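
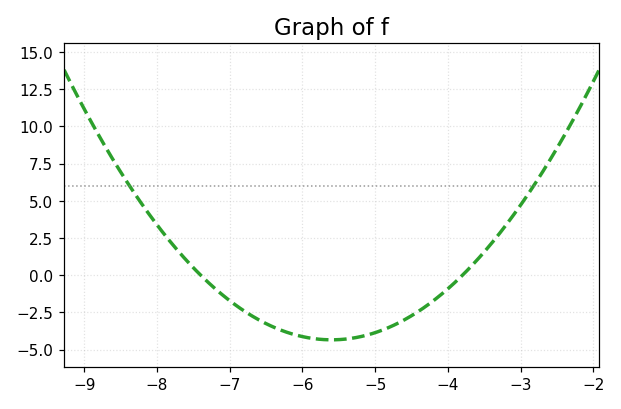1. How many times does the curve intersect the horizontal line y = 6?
2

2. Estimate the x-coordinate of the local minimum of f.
-5.6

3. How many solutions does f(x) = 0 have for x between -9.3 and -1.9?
2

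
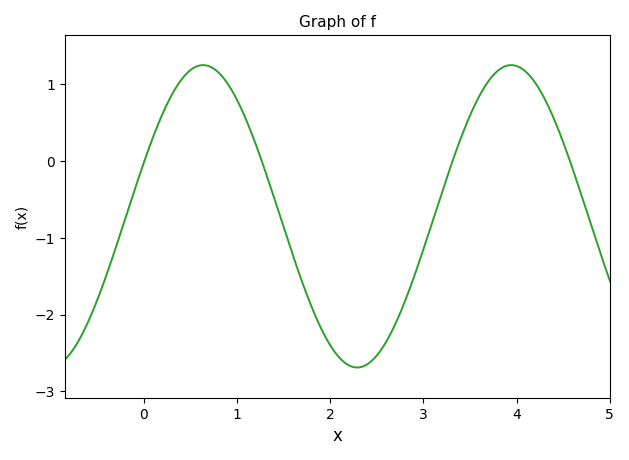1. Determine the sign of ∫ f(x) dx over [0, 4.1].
negative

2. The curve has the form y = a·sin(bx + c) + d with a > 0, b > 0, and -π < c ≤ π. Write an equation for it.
y = 1.97sin(1.9x + 0.36) - 0.72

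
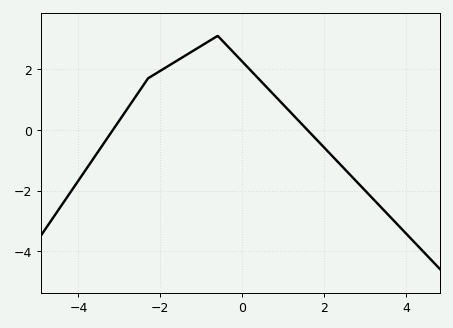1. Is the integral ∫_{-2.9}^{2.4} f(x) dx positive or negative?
positive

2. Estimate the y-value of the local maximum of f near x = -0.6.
3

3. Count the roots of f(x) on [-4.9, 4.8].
2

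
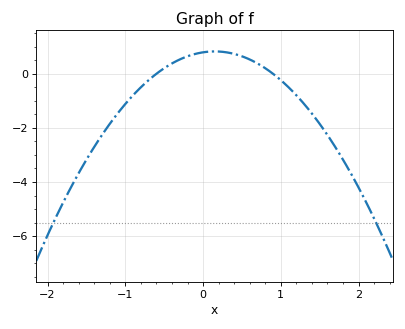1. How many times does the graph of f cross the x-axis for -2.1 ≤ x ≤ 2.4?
2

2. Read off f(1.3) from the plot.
-1.2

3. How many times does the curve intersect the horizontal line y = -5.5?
2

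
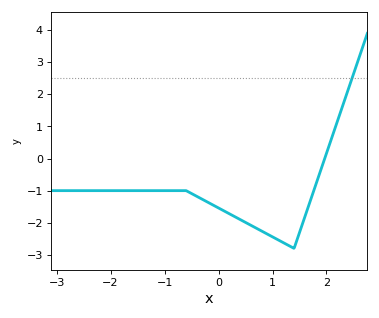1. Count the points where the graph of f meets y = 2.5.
1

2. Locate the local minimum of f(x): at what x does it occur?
1.4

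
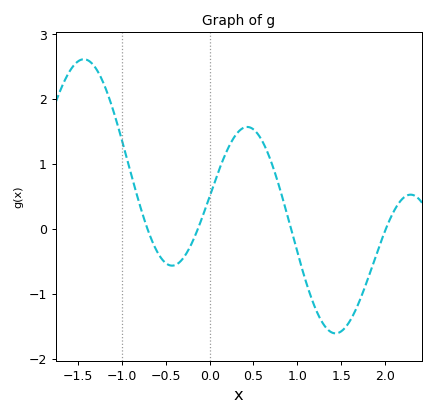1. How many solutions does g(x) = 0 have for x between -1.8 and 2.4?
4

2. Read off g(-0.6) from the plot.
-0.348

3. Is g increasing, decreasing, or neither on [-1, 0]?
neither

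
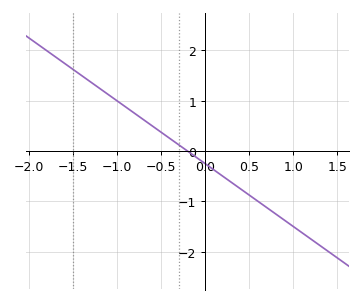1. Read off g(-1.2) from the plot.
1.25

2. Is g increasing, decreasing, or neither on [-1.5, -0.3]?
decreasing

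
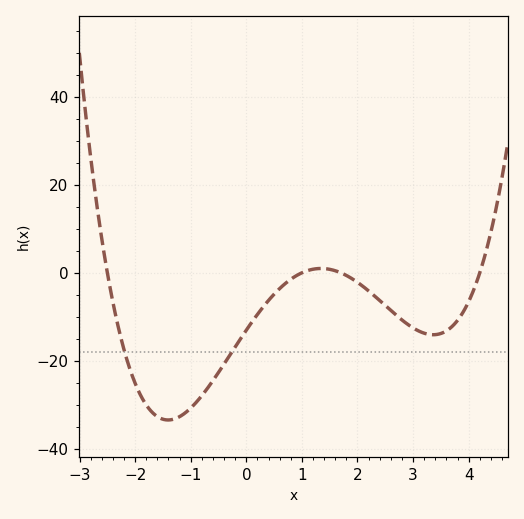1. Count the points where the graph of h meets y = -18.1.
2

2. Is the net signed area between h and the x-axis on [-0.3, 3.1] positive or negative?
negative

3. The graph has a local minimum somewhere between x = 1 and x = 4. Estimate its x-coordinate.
3.36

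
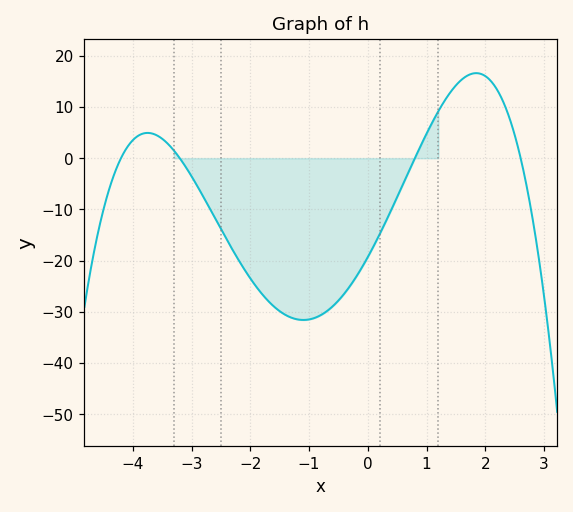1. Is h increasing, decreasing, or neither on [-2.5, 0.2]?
neither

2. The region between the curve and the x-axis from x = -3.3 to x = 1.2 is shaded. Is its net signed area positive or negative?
negative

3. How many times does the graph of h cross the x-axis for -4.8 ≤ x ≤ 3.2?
4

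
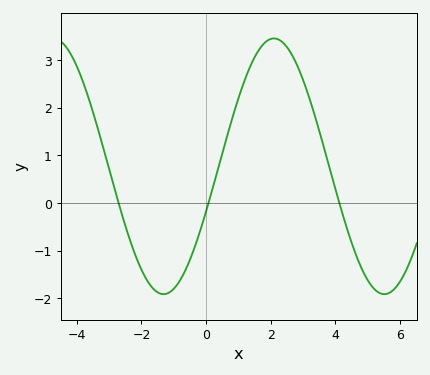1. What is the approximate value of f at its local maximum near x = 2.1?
3.45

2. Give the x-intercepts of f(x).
-2.71, 0.074, 4.12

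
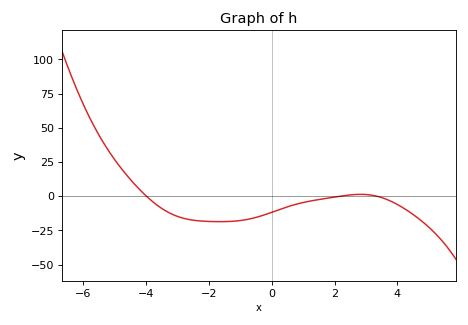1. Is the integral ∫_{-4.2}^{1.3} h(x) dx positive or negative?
negative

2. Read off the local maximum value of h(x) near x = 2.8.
2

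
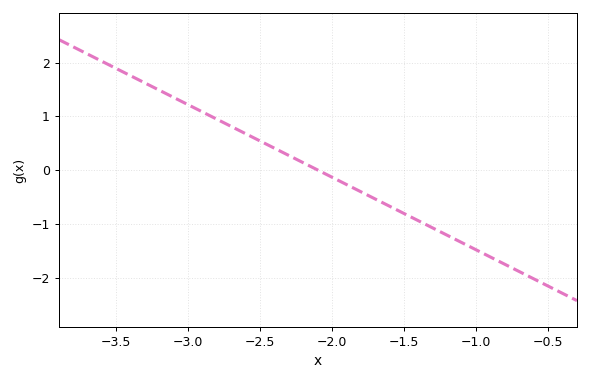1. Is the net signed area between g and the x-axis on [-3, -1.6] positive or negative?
positive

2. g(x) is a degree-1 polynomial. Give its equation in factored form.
y = -1.35(x + 2.1)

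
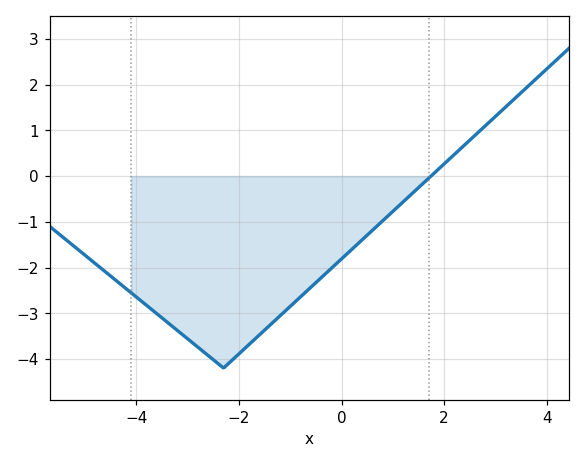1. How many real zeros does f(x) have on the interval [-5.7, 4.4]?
1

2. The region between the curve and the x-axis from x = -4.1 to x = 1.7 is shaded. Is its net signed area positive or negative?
negative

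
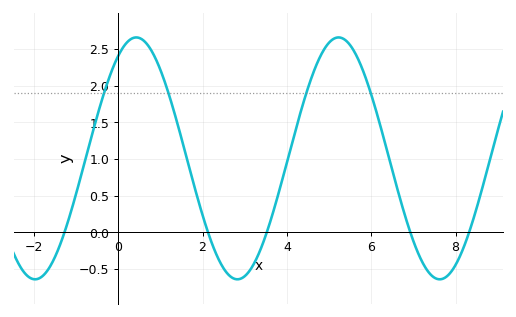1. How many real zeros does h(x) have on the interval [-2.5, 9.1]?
5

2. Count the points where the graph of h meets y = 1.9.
4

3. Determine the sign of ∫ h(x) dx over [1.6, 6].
positive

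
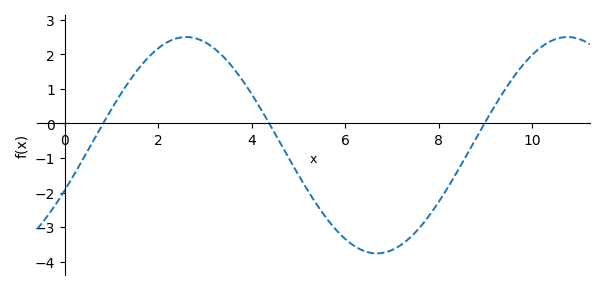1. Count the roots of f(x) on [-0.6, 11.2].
3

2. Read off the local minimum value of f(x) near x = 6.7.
-3.8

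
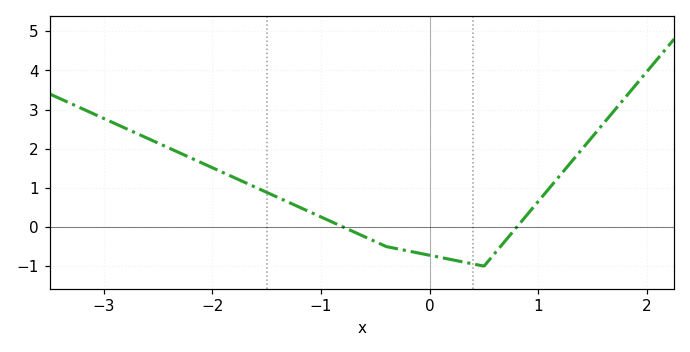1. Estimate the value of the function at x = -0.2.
-0.611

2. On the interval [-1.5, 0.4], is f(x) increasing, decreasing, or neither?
decreasing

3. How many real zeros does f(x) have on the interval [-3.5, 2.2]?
2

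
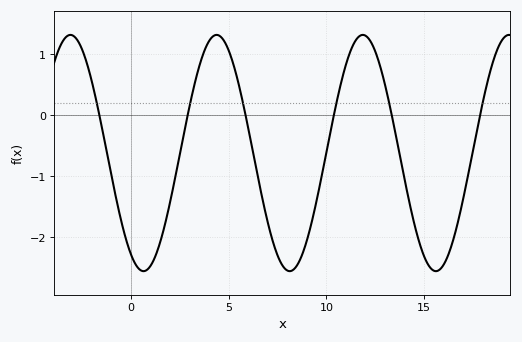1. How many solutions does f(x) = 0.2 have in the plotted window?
6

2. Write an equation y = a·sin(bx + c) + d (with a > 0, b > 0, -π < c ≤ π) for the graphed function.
y = 1.93sin(0.84x - 2.11) - 0.62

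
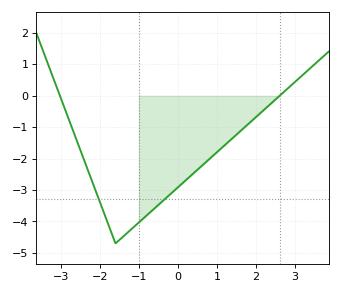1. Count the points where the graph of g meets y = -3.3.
2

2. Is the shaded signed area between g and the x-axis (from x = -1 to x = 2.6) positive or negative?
negative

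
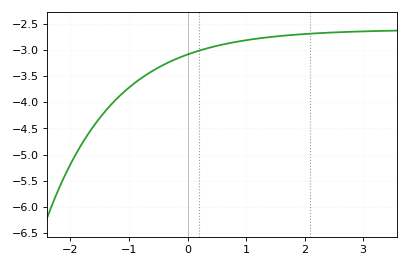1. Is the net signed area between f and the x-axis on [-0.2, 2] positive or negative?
negative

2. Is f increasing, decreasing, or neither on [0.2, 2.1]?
increasing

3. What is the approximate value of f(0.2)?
-3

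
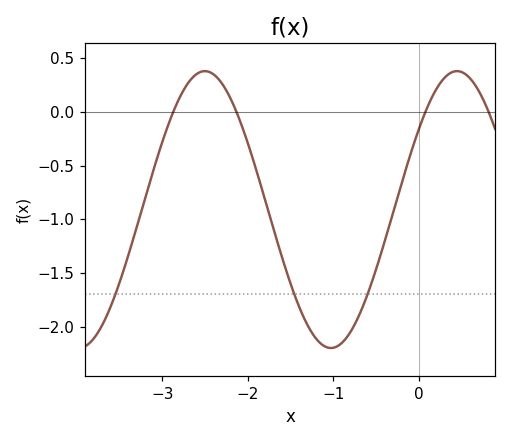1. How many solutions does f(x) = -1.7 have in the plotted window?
3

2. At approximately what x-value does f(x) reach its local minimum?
-1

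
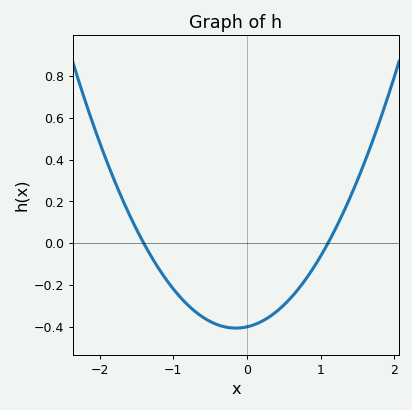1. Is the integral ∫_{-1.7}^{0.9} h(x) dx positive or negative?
negative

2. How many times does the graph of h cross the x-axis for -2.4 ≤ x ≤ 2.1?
2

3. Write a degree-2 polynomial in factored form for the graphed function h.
y = 0.26(x + 1.4)(x - 1.1)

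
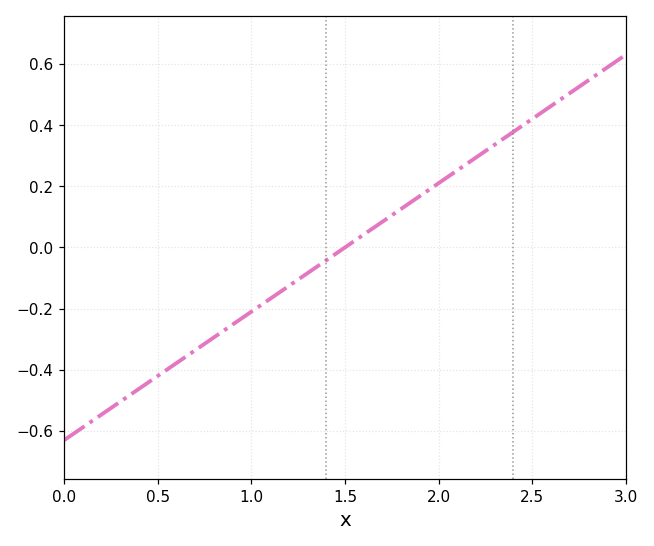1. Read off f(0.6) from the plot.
-0.38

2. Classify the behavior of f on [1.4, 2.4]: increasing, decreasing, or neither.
increasing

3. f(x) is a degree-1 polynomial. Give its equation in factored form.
y = 0.42(x - 1.5)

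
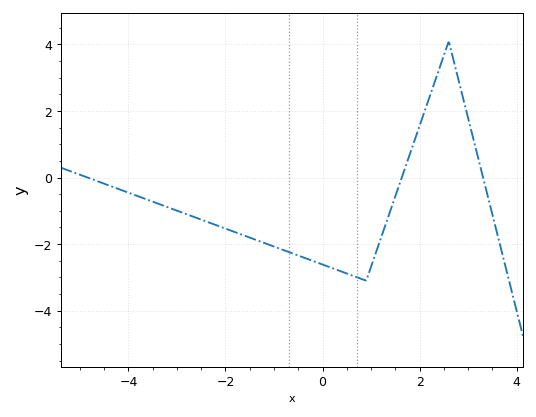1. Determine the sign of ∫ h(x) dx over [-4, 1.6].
negative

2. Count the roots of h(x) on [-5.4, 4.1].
3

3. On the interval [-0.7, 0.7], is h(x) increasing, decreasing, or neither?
decreasing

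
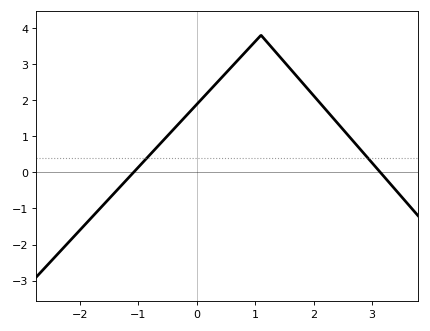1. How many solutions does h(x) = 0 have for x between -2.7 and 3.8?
2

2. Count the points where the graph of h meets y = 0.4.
2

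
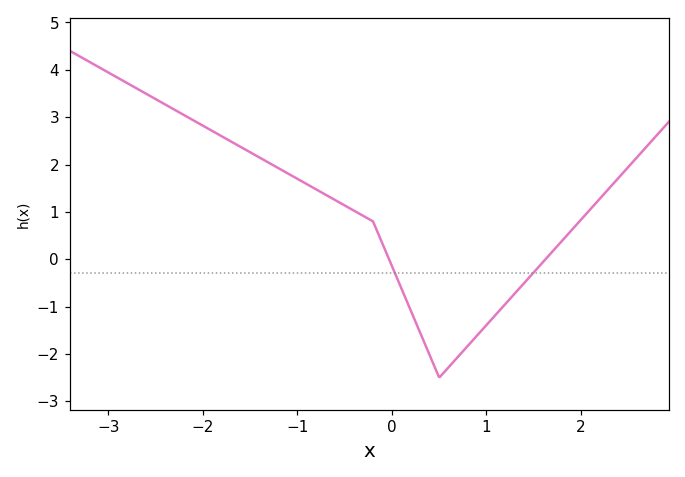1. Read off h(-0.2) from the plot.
0.8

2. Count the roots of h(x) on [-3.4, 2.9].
2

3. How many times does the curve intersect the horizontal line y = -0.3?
2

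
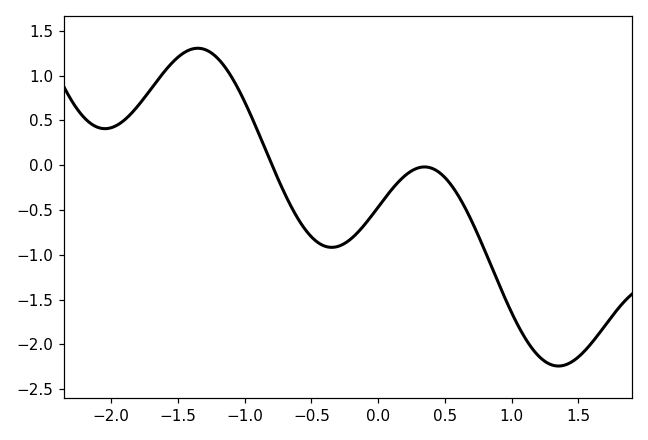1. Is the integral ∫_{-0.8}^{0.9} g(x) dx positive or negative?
negative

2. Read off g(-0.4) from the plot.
-0.903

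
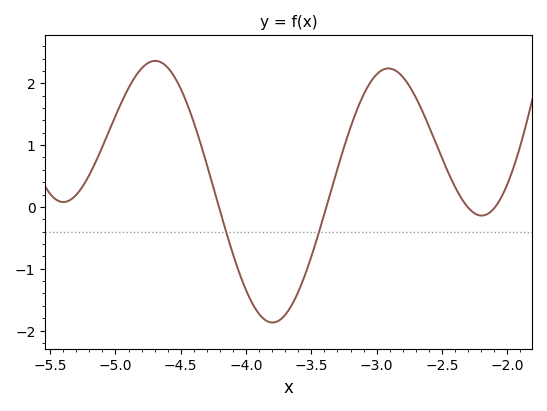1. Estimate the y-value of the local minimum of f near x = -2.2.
-0.1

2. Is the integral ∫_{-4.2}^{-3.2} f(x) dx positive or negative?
negative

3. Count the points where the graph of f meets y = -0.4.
2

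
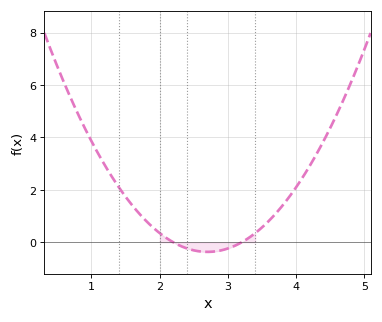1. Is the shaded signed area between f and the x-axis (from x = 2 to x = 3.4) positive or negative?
negative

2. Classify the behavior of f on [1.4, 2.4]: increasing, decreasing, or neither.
decreasing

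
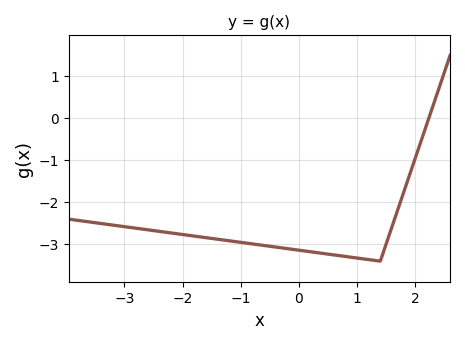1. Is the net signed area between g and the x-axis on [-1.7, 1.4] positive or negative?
negative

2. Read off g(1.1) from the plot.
-3.34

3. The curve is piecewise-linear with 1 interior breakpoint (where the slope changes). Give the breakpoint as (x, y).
(1.4, -3.4)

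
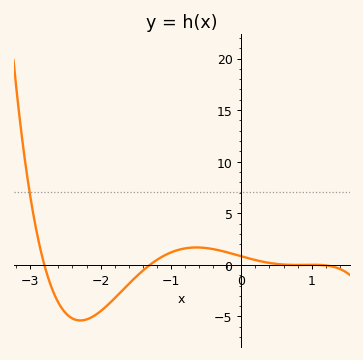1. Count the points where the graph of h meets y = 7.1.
1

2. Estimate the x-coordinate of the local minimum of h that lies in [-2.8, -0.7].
-2.3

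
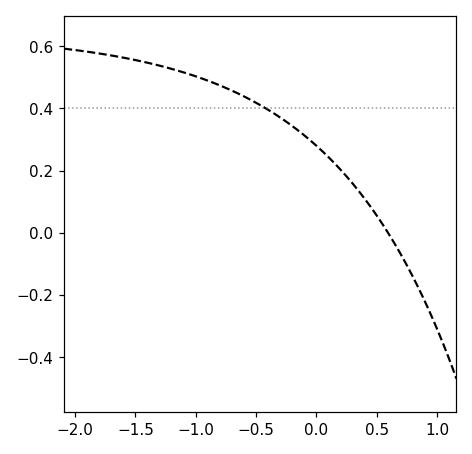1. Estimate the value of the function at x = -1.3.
0.538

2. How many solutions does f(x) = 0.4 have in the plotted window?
1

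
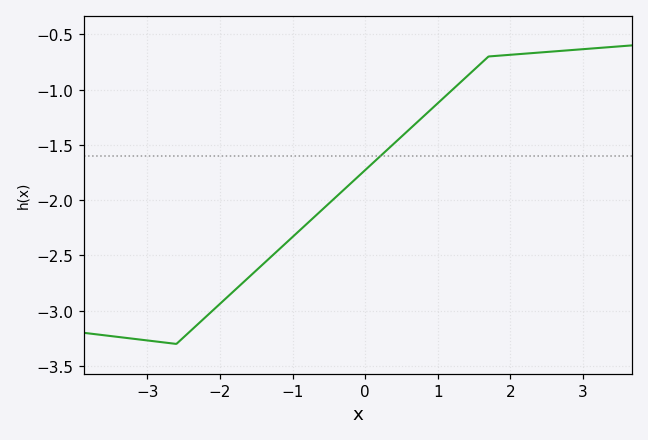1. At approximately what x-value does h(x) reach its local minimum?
-2.6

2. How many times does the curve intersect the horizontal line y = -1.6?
1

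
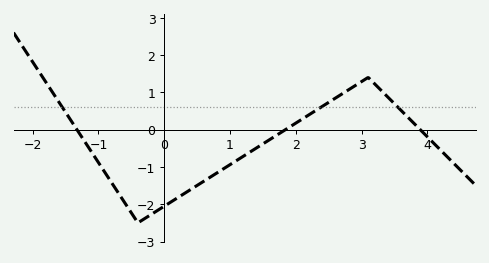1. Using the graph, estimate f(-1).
-0.881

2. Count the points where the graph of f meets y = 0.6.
3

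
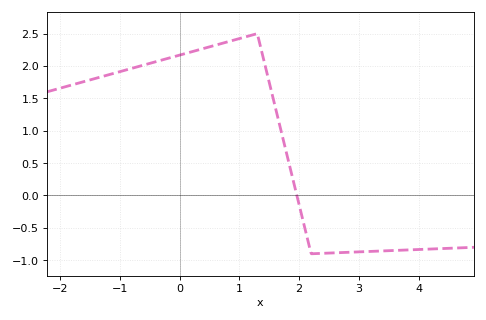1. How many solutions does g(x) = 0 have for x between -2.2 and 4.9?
1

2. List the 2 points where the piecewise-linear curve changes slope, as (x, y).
(1.3, 2.5); (2.2, -0.9)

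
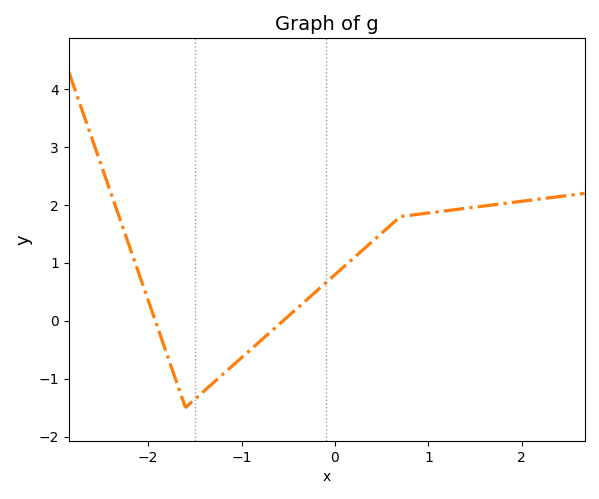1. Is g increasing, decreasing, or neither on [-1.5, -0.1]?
increasing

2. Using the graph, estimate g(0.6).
1.66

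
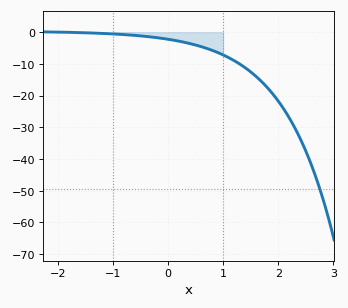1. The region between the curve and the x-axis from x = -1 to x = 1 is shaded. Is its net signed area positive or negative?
negative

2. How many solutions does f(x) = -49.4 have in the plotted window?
1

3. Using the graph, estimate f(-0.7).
-1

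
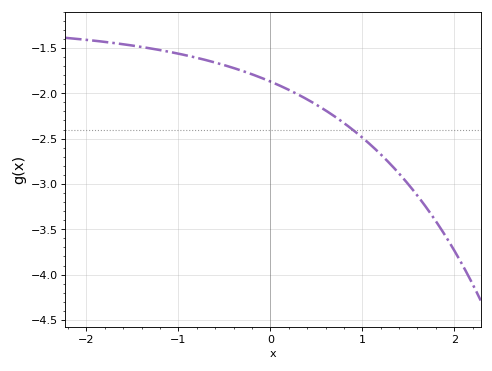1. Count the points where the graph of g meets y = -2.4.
1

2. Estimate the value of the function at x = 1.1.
-2.6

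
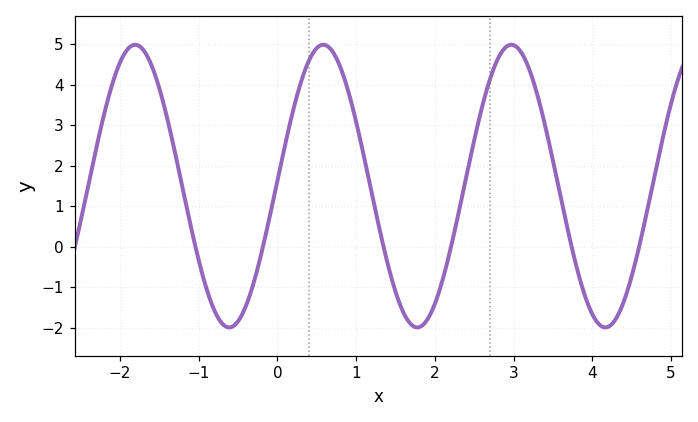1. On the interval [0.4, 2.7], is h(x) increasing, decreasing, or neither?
neither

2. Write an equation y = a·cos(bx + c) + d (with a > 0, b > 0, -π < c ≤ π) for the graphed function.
y = 3.49cos(2.63x - 1.53) + 1.5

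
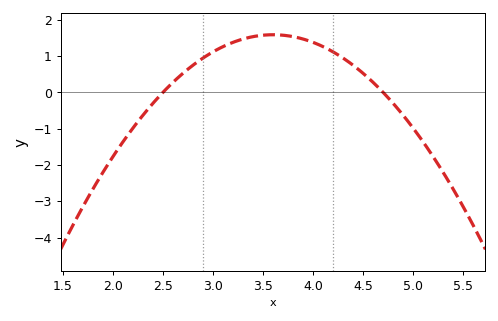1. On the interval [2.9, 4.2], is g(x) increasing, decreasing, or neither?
neither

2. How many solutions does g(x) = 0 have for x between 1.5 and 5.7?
2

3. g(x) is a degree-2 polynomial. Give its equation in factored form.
y = -1.31(x - 2.5)(x - 4.7)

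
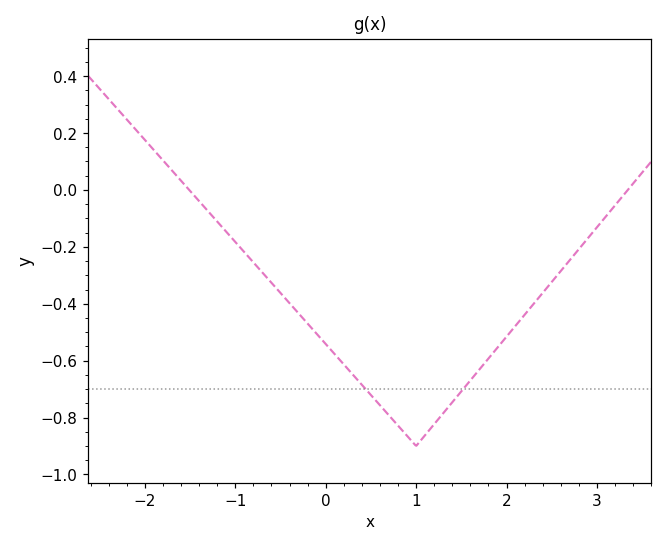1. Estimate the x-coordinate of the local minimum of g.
0.999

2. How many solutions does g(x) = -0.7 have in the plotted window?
2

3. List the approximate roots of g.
-1.51, 3.34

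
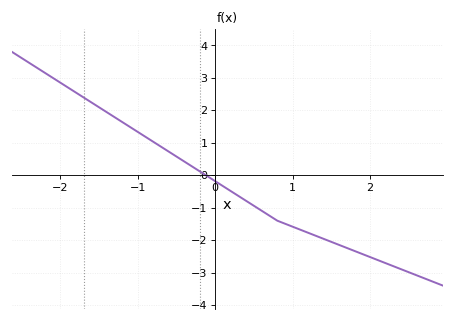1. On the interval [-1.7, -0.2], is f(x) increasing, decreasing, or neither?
decreasing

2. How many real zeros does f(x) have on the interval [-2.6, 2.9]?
1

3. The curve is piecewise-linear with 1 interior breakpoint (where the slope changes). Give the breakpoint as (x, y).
(0.8, -1.4)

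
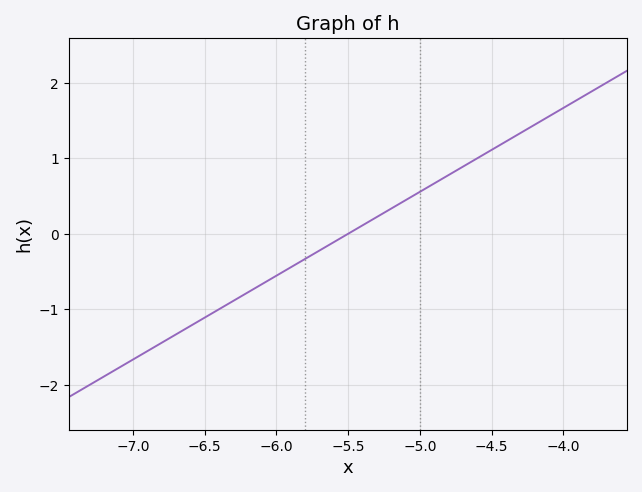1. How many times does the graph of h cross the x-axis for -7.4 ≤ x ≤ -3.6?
1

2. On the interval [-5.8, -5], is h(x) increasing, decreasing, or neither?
increasing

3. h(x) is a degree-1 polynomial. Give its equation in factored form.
y = 1.11(x + 5.5)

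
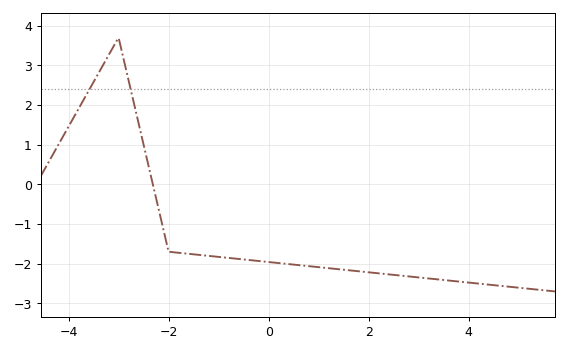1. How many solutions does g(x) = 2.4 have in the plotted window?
2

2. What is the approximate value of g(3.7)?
-2.4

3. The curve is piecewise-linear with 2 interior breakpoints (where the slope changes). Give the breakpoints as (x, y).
(-3, 3.7); (-2, -1.7)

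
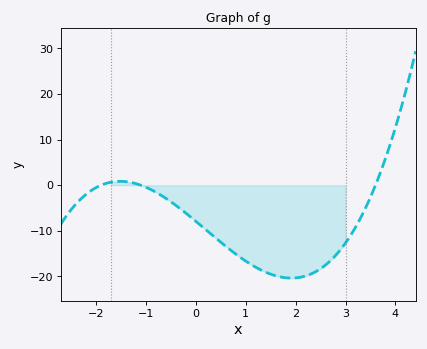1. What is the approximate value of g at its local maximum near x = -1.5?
0.858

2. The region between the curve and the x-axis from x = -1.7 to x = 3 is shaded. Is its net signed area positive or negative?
negative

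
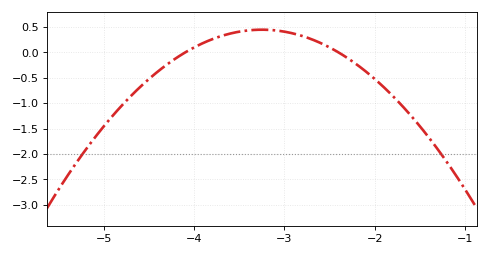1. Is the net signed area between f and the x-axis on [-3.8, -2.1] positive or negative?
positive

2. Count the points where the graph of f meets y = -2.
2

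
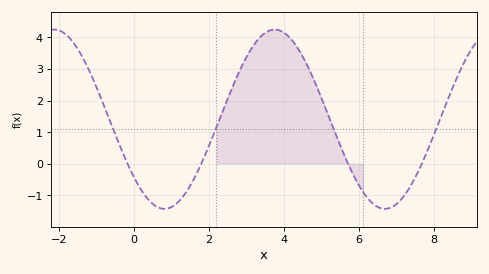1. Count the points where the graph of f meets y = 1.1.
4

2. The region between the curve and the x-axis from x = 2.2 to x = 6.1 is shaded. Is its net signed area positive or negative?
positive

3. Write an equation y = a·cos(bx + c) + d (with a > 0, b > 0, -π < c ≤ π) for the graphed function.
y = 2.84cos(1.1x + 2.3) + 1.41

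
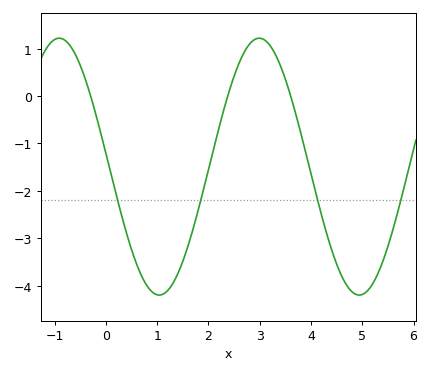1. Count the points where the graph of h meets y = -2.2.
4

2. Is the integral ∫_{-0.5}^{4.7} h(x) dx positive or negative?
negative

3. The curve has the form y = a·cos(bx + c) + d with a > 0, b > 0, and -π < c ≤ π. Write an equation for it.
y = 2.71cos(1.61x + 1.47) - 1.49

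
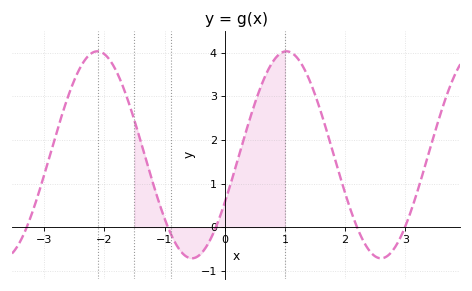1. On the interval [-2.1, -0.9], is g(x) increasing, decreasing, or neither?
decreasing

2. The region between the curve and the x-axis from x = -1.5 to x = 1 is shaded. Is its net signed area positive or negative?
positive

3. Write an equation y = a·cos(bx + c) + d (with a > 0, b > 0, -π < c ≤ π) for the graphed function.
y = 2.37cos(2x - 2.1) + 1.66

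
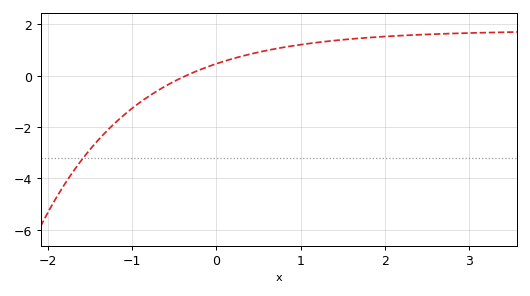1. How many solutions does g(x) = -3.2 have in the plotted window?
1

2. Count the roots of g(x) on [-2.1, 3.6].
1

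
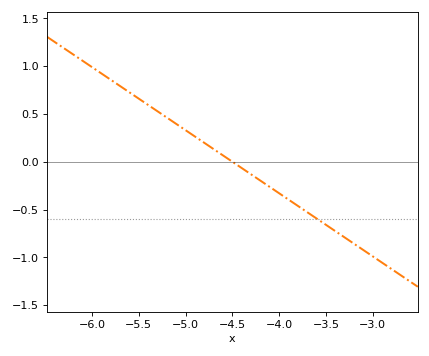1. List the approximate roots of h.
-4.5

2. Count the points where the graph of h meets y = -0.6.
1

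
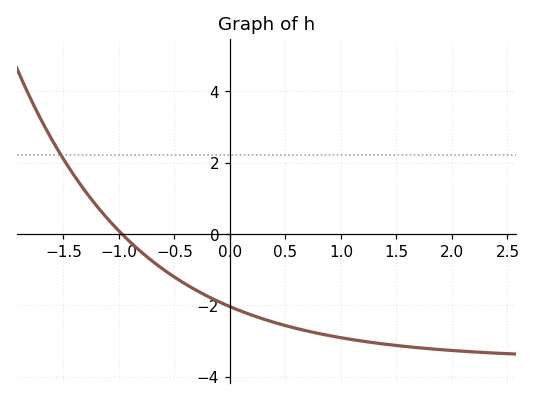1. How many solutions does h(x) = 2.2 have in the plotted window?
1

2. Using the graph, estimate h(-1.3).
1.2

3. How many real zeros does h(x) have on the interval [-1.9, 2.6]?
1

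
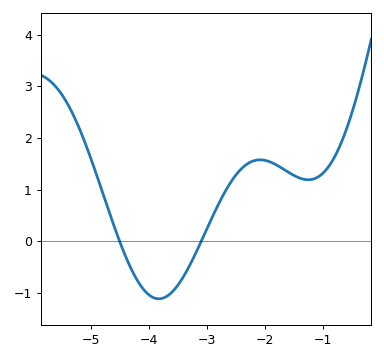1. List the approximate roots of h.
-4.5, -3.1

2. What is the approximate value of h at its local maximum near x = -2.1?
1.6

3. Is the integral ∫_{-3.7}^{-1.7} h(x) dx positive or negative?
positive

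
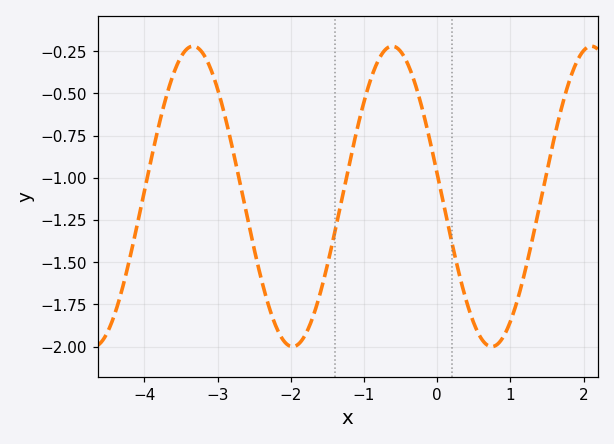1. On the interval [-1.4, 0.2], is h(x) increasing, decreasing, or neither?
neither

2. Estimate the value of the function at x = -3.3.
-0.2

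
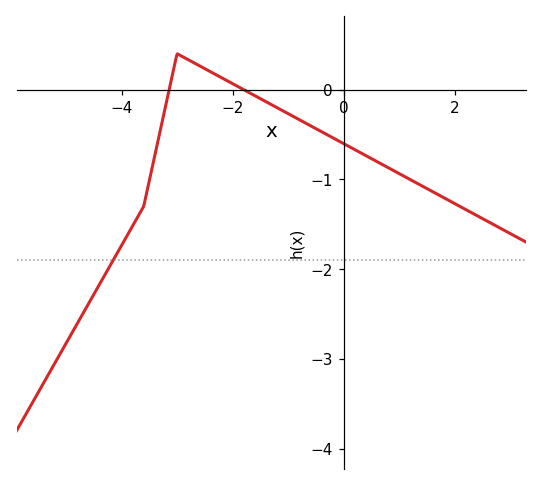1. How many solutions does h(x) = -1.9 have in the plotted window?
1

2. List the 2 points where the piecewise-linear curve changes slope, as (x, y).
(-3.6, -1.3); (-3, 0.4)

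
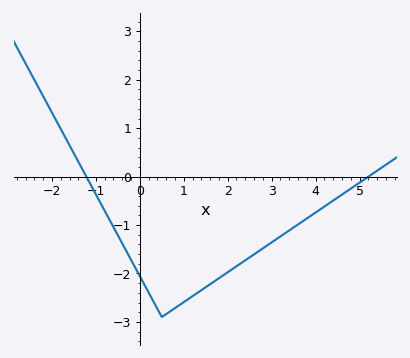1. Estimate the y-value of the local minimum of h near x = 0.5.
-2.9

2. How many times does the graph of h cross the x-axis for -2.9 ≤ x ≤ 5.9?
2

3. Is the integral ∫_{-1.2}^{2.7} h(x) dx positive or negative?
negative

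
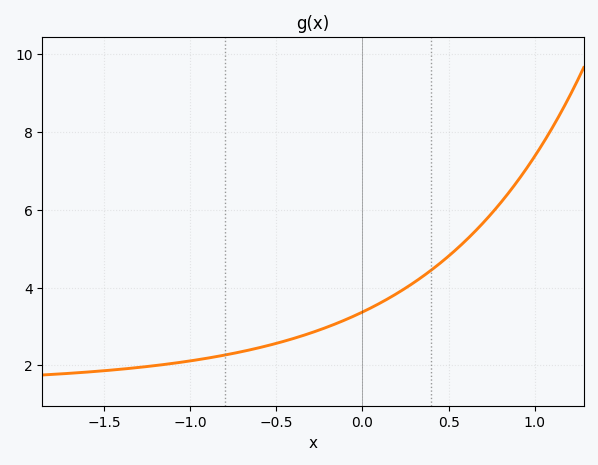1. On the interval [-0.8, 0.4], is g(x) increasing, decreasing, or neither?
increasing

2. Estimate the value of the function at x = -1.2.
1.99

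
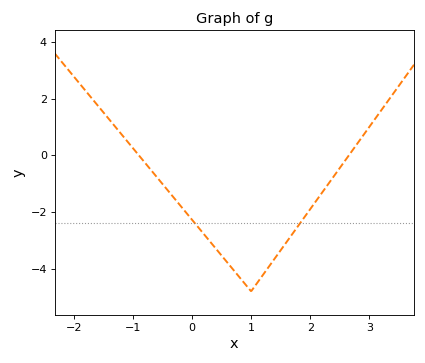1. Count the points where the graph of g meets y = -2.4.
2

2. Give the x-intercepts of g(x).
-0.898, 2.65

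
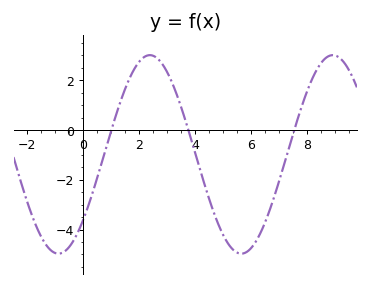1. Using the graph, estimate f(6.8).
-2.8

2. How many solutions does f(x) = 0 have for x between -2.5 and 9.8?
3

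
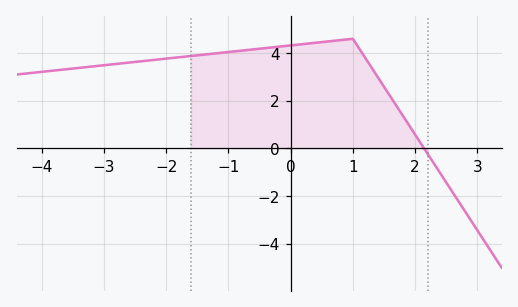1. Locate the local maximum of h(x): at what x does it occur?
0.997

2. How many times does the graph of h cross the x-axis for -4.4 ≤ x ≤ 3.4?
1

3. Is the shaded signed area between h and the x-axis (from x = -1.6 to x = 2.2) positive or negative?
positive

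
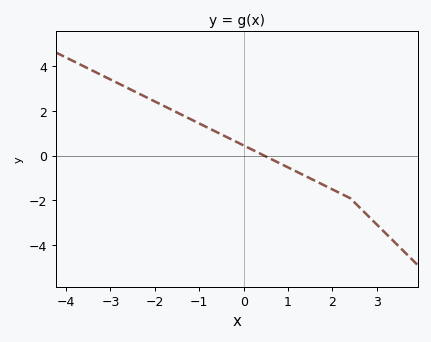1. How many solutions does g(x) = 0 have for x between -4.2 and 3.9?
1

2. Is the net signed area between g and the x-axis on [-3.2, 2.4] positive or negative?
positive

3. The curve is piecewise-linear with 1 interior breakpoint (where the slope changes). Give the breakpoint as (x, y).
(2.4, -1.9)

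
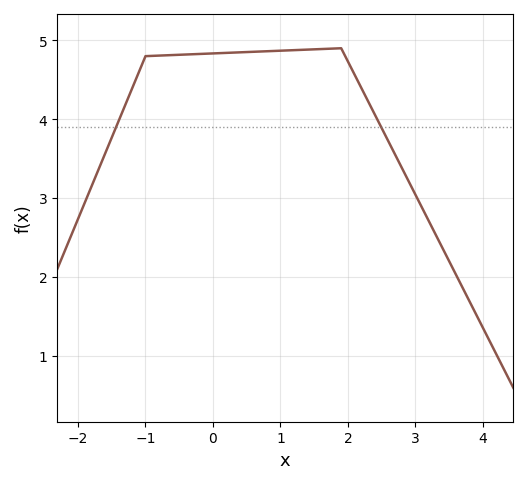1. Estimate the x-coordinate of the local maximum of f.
1.9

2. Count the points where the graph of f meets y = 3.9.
2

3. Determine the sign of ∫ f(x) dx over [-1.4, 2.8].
positive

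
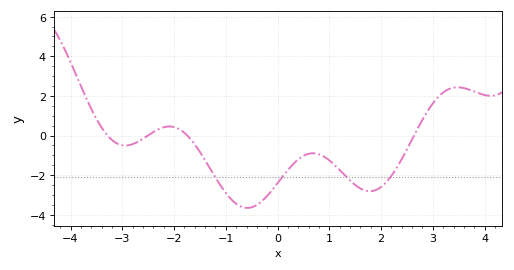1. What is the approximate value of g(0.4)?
-1.2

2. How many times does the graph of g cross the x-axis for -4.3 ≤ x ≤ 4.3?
4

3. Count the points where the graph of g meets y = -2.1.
4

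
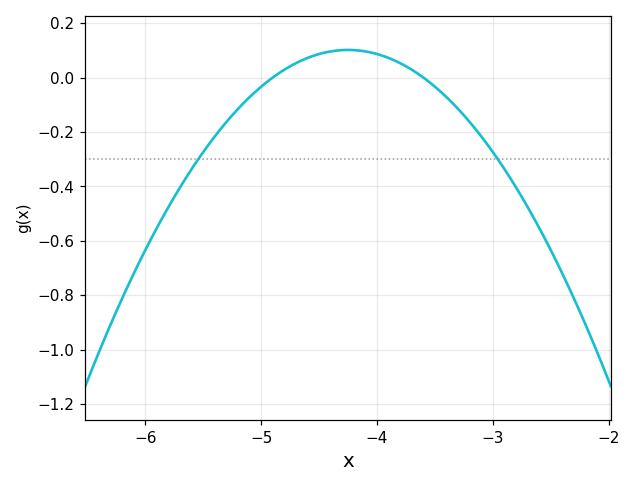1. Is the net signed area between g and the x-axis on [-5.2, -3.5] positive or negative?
positive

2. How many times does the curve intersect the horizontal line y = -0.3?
2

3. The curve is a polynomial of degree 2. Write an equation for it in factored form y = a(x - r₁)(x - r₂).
y = -0.24(x + 4.9)(x + 3.6)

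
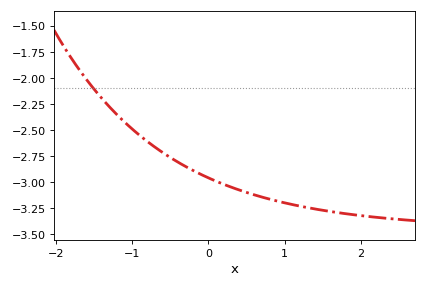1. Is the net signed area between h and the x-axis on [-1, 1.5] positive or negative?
negative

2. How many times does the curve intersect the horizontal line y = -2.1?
1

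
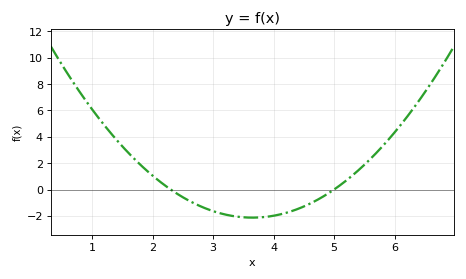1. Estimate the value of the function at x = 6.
4.33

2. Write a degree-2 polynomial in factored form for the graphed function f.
y = 1.17(x - 2.3)(x - 5)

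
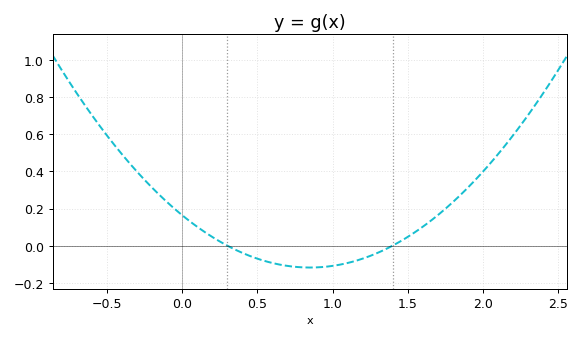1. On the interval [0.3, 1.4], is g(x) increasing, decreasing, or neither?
neither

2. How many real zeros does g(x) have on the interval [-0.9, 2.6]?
2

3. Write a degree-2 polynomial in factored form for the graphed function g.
y = 0.39(x - 0.3)(x - 1.4)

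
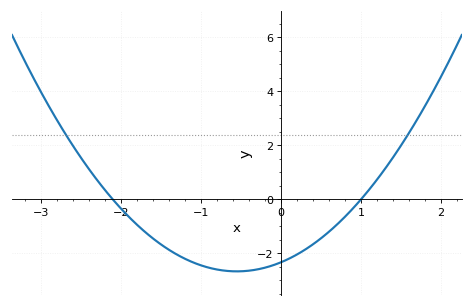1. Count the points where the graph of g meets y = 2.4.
2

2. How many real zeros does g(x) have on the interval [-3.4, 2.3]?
2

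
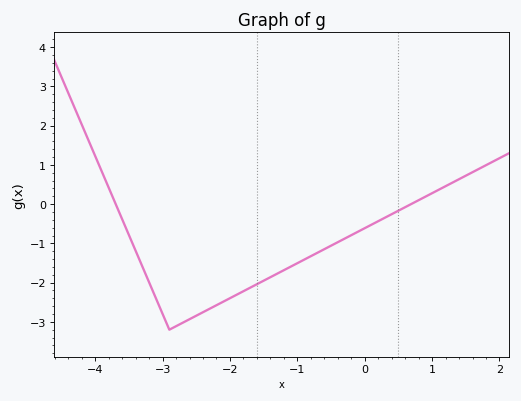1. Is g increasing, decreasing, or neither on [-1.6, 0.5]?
increasing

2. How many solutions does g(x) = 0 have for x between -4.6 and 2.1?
2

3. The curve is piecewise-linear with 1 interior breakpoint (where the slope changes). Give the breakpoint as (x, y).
(-2.9, -3.2)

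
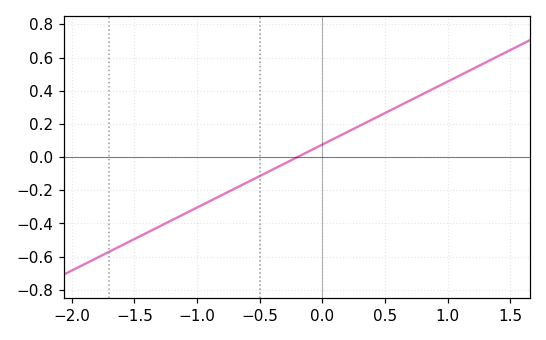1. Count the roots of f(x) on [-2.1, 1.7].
1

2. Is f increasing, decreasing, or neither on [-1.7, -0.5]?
increasing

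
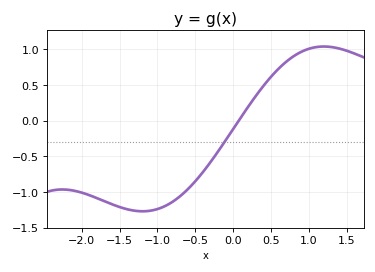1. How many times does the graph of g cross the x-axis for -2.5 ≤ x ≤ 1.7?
1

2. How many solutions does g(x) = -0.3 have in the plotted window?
1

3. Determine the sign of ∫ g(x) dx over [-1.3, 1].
negative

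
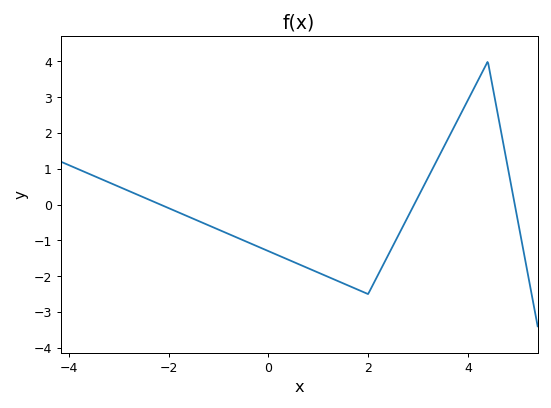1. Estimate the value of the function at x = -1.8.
-0.219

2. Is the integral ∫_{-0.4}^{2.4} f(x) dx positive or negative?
negative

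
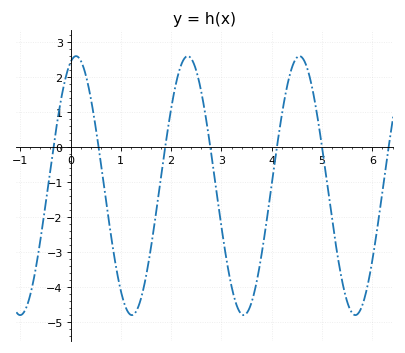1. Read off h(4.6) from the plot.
2.6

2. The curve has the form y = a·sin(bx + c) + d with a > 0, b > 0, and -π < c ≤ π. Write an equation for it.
y = 3.7sin(2.8x + 1.3) - 1.09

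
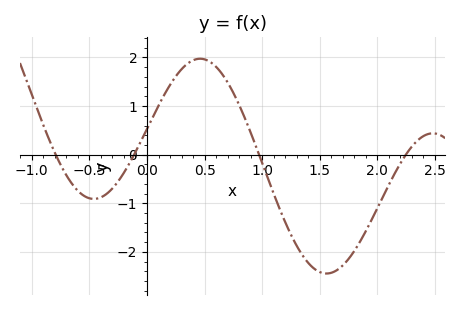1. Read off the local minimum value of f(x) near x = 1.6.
-2.4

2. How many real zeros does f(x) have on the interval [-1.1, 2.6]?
4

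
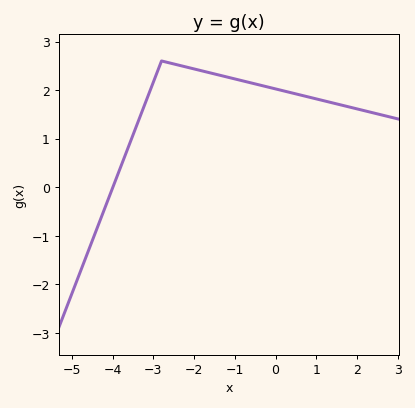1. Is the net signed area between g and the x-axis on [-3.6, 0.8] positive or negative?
positive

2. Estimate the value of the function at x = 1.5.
1.72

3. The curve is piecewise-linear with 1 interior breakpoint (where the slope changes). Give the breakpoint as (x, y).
(-2.8, 2.6)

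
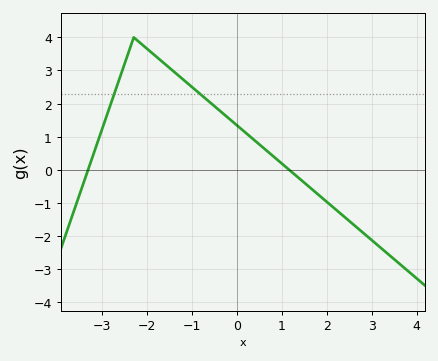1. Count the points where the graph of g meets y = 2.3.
2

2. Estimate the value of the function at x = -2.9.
1.6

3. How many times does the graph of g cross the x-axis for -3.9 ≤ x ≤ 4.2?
2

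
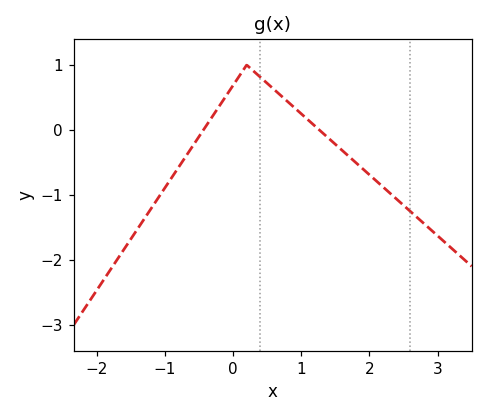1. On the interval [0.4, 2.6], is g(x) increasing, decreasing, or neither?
decreasing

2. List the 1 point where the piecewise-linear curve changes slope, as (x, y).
(0.2, 1)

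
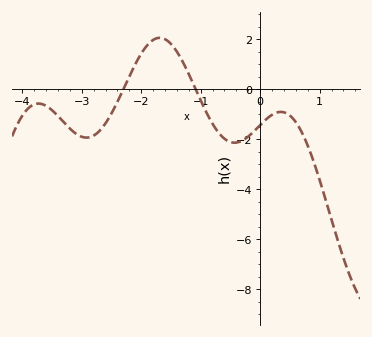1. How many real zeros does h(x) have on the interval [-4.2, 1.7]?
2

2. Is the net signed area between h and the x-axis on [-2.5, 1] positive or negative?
negative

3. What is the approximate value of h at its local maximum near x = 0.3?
-0.904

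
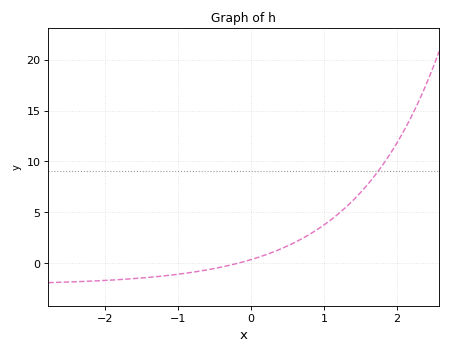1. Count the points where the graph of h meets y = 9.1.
1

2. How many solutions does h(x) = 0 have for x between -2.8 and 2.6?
1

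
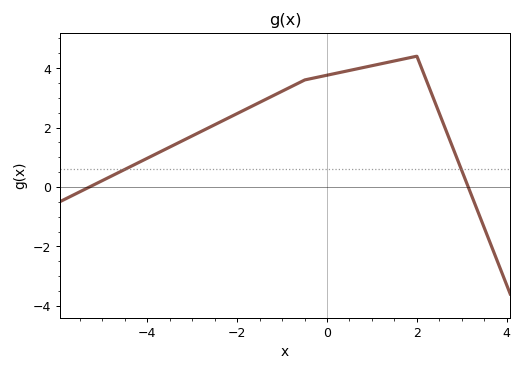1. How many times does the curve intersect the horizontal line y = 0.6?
2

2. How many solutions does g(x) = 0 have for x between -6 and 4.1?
2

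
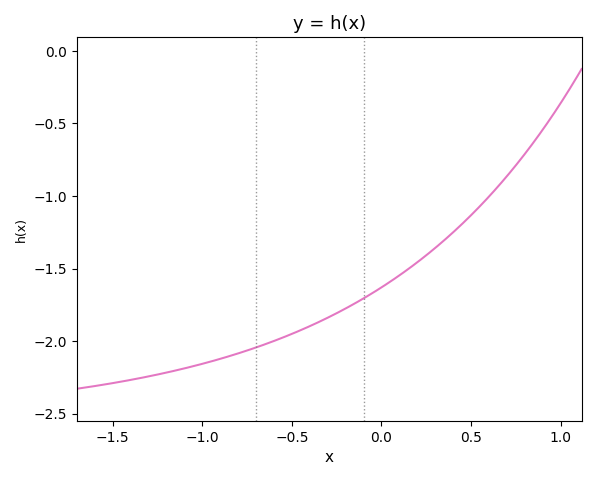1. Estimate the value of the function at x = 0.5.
-1.13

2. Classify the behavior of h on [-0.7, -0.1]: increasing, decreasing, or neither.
increasing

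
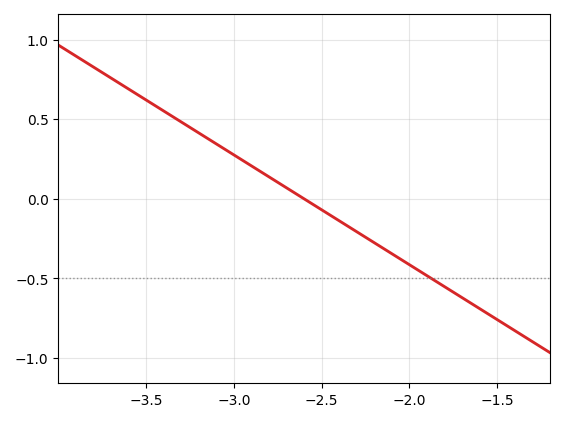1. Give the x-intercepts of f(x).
-2.6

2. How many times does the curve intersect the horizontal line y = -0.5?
1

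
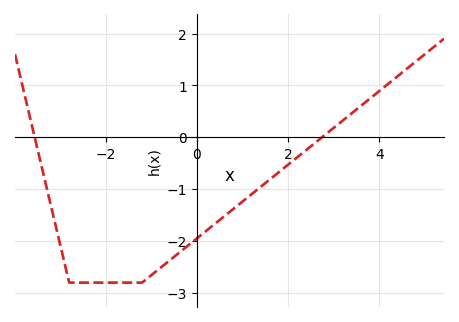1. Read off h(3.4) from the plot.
0.466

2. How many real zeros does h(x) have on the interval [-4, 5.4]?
2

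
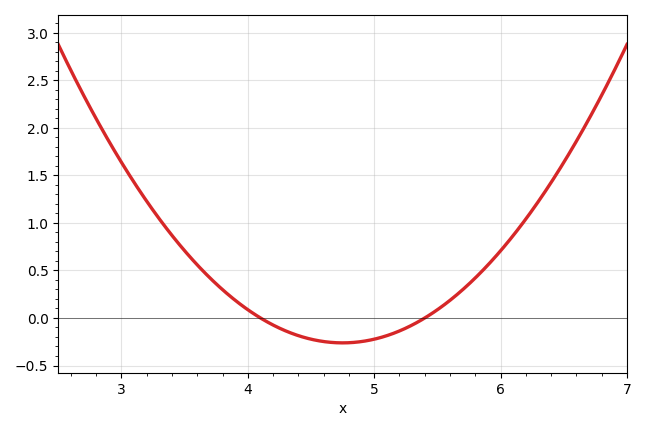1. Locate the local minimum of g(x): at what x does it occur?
4.8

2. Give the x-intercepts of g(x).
4.1, 5.4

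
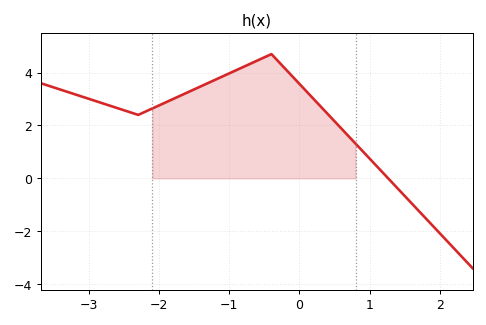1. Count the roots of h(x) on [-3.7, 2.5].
1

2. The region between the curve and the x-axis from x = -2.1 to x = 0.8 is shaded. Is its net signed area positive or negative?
positive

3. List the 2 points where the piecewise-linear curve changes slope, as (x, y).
(-2.3, 2.4); (-0.4, 4.7)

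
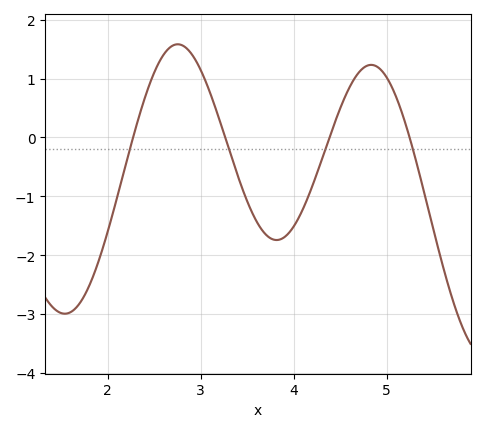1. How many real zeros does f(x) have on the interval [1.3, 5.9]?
4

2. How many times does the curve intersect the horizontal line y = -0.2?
4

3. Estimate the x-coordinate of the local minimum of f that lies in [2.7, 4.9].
3.82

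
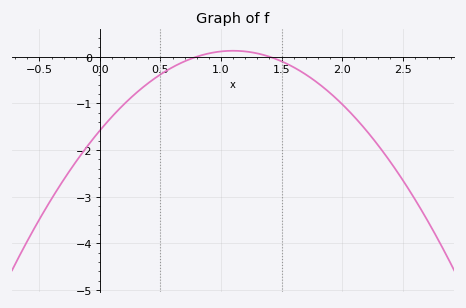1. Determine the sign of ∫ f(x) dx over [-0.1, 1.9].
negative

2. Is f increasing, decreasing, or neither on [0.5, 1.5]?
neither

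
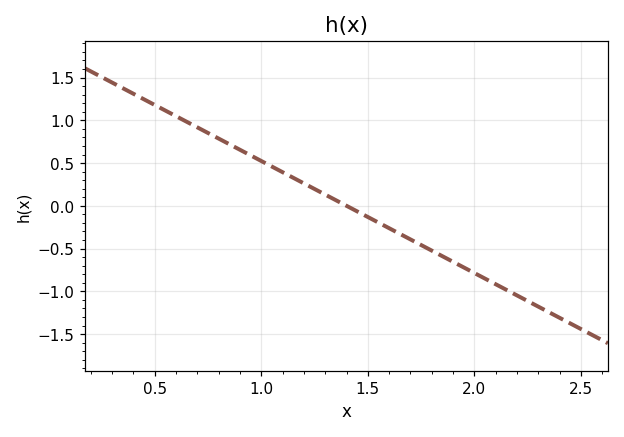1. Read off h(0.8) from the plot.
0.8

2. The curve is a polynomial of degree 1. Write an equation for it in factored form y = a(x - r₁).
y = -1.31(x - 1.4)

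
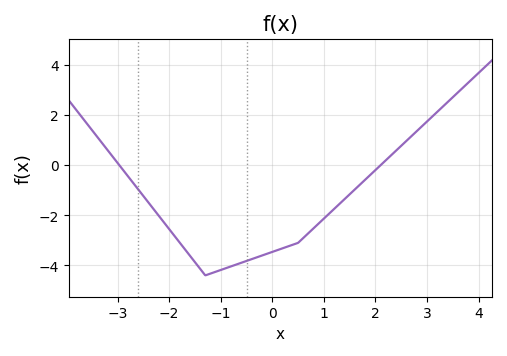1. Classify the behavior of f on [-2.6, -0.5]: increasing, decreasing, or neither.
neither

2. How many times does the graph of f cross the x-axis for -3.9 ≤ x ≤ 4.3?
2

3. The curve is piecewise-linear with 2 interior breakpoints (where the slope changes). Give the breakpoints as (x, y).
(-1.3, -4.4); (0.5, -3.1)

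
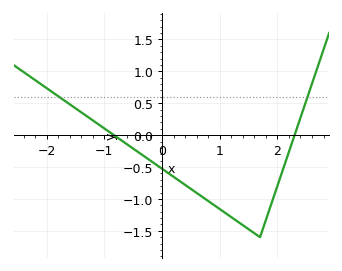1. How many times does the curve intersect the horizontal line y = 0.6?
2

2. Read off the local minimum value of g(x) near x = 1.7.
-1.6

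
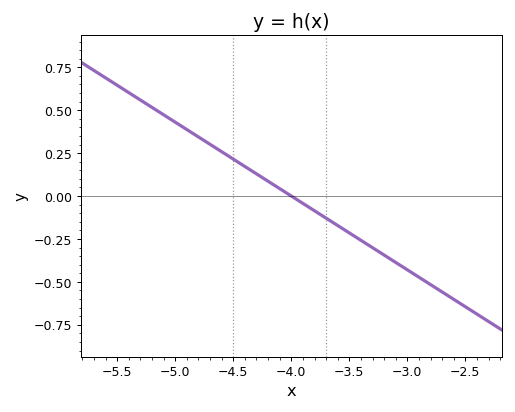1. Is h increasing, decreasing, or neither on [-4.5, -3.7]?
decreasing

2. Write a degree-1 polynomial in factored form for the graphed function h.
y = -0.43(x + 4)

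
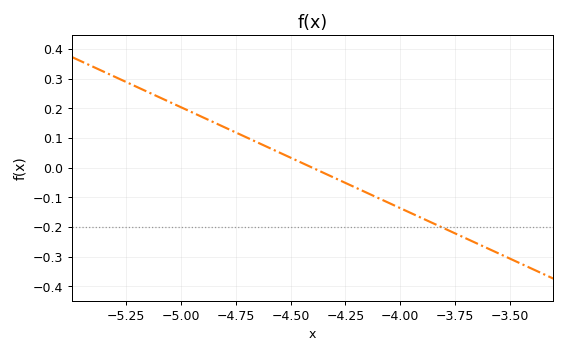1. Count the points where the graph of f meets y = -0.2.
1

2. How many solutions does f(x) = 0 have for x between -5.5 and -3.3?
1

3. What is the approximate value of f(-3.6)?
-0.27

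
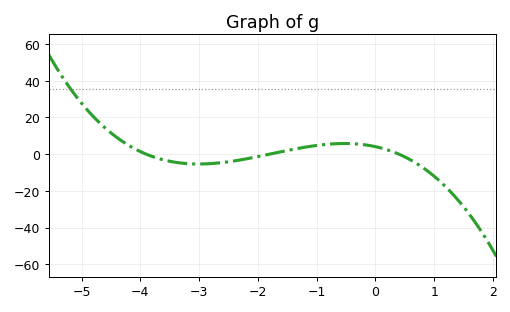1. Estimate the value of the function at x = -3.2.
-6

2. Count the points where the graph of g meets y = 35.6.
1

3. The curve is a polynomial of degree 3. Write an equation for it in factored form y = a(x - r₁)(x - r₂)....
y = -1.46(x + 3.9)(x + 1.8)(x - 0.4)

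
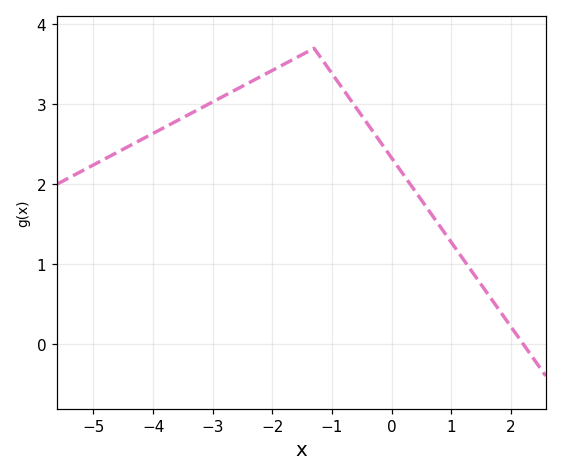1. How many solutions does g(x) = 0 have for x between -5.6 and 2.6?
1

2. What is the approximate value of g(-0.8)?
3.17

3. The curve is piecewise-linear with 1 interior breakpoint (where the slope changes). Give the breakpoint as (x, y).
(-1.3, 3.7)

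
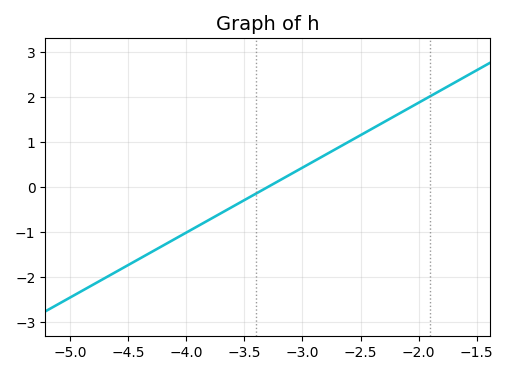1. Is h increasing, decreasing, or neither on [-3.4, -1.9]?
increasing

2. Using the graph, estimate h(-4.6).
-1.87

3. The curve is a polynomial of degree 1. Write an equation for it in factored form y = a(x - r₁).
y = 1.44(x + 3.3)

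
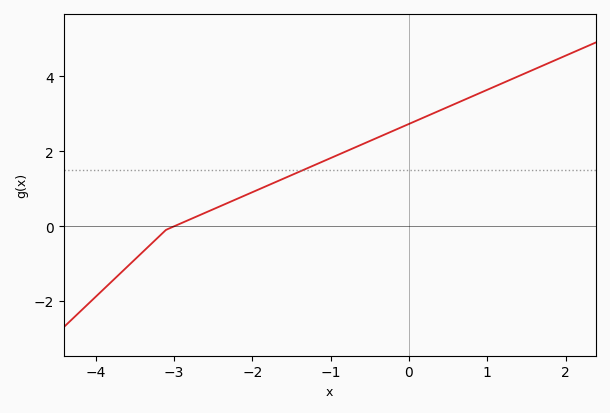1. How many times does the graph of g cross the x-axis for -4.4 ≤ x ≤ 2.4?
1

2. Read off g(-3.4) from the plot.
-0.6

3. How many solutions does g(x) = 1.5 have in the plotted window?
1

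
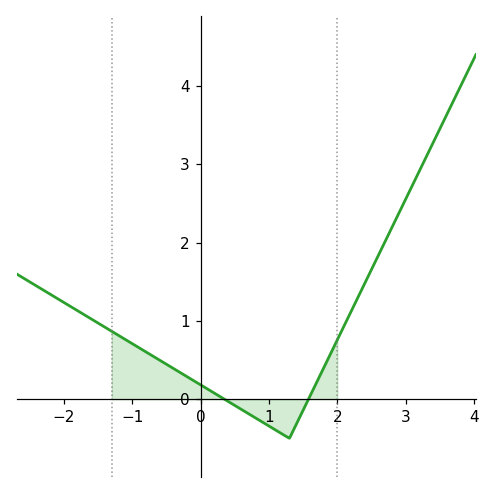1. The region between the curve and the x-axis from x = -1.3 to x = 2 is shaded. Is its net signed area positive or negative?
positive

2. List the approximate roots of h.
0.349, 1.58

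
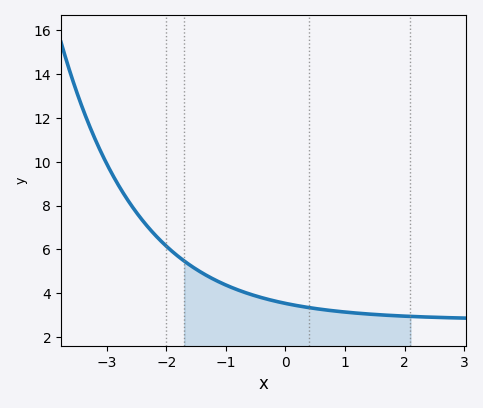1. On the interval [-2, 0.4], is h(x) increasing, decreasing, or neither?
decreasing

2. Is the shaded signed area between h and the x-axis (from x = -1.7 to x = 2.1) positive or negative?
positive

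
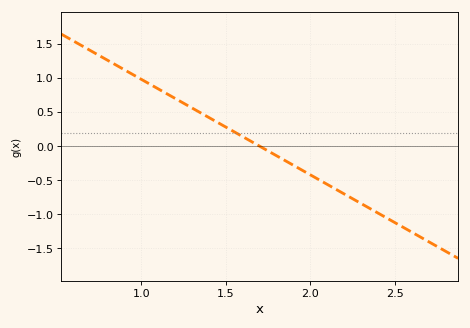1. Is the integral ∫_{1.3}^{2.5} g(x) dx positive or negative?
negative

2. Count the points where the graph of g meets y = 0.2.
1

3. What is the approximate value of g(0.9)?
1.1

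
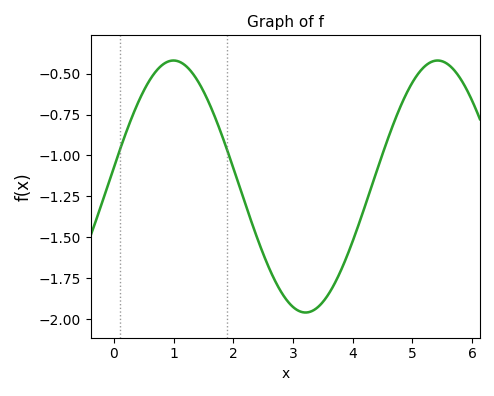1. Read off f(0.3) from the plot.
-0.77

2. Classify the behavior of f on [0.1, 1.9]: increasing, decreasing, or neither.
neither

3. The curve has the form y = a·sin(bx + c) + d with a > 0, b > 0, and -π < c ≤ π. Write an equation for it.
y = 0.77sin(1.42x + 0.152) - 1.19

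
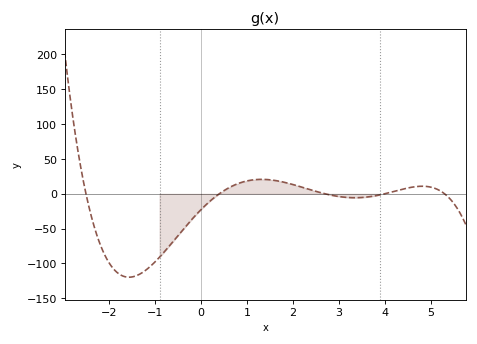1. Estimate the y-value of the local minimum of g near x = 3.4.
-5.69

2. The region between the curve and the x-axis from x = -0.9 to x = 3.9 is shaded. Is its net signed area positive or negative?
negative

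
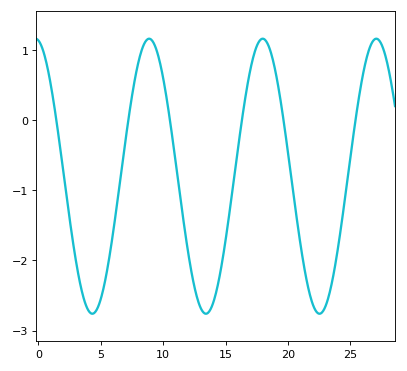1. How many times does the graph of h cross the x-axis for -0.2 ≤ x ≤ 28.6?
6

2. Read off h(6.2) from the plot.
-1.3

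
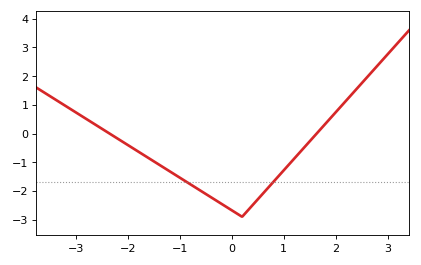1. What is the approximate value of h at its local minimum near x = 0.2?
-2.9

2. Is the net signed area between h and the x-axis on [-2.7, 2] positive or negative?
negative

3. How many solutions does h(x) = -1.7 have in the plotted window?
2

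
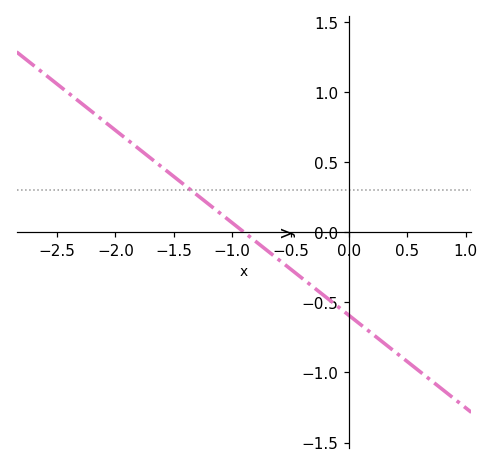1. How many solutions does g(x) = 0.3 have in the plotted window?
1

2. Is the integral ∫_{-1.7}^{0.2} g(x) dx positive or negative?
negative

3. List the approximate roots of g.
-0.9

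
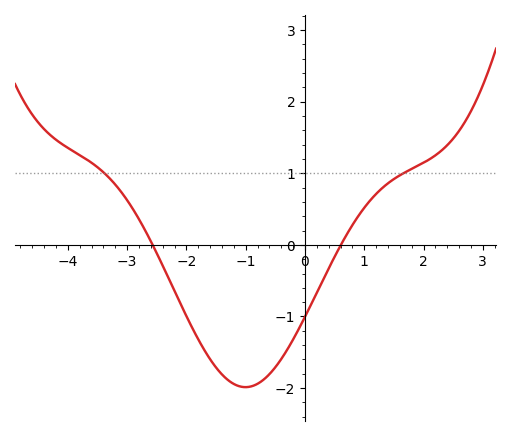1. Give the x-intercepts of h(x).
-2.57, 0.606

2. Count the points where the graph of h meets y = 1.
2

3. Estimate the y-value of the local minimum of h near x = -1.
-1.99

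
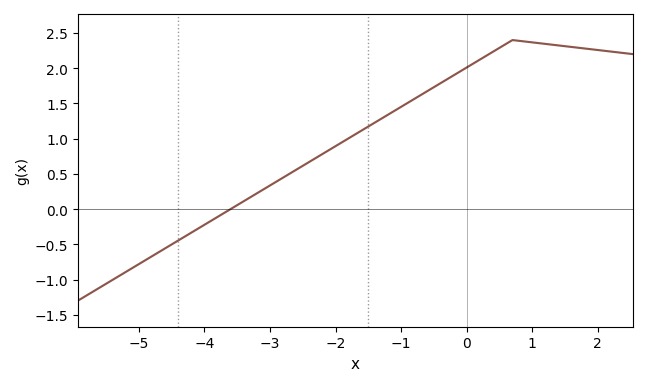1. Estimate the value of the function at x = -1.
1.45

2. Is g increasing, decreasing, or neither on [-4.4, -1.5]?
increasing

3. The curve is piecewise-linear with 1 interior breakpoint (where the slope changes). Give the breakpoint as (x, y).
(0.7, 2.4)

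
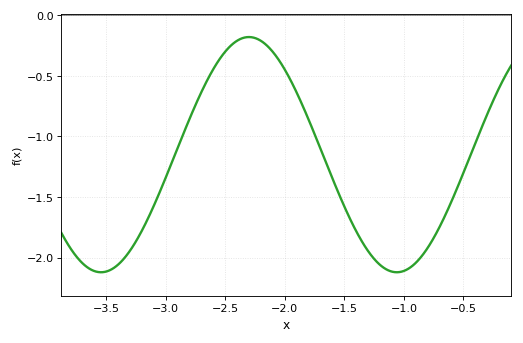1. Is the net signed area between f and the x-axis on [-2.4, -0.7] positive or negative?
negative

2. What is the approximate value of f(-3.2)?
-1.8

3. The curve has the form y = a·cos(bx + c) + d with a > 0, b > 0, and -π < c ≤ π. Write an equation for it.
y = 0.97cos(2.5x - 0.46) - 1.15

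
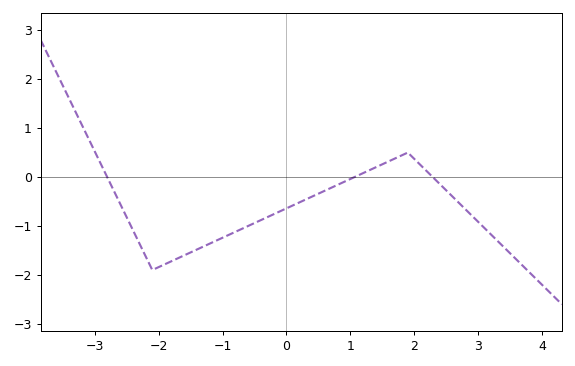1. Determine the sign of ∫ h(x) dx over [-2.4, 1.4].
negative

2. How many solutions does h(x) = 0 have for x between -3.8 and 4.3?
3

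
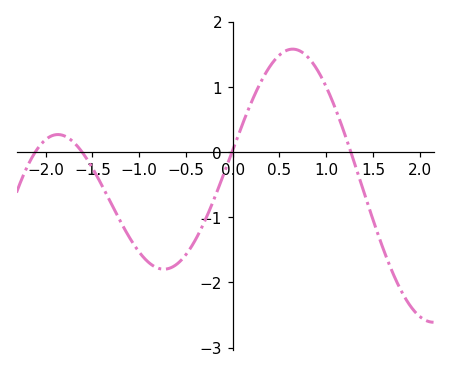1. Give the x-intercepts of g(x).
-2.11, -1.61, -0.009, 1.26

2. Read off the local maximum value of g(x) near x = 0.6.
1.59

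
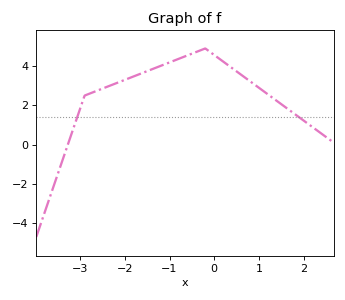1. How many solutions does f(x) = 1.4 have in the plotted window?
2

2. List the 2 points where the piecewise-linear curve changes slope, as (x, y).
(-2.9, 2.5); (-0.2, 4.9)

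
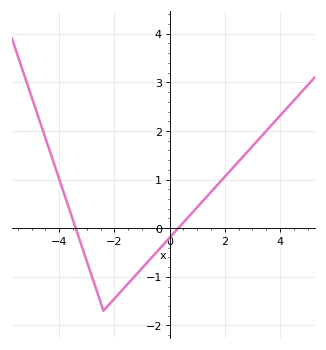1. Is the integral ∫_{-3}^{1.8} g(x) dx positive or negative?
negative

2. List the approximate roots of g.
-3.41, 0.312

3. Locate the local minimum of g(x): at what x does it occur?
-2.4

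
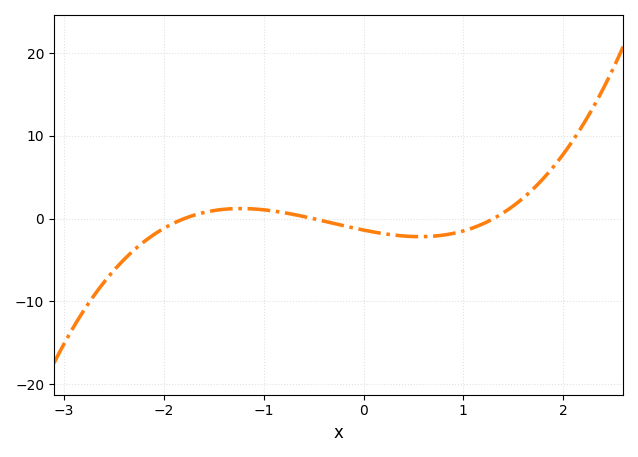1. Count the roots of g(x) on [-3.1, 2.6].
3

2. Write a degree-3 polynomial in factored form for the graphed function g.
y = 1.17(x + 1.8)(x + 0.5)(x - 1.3)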